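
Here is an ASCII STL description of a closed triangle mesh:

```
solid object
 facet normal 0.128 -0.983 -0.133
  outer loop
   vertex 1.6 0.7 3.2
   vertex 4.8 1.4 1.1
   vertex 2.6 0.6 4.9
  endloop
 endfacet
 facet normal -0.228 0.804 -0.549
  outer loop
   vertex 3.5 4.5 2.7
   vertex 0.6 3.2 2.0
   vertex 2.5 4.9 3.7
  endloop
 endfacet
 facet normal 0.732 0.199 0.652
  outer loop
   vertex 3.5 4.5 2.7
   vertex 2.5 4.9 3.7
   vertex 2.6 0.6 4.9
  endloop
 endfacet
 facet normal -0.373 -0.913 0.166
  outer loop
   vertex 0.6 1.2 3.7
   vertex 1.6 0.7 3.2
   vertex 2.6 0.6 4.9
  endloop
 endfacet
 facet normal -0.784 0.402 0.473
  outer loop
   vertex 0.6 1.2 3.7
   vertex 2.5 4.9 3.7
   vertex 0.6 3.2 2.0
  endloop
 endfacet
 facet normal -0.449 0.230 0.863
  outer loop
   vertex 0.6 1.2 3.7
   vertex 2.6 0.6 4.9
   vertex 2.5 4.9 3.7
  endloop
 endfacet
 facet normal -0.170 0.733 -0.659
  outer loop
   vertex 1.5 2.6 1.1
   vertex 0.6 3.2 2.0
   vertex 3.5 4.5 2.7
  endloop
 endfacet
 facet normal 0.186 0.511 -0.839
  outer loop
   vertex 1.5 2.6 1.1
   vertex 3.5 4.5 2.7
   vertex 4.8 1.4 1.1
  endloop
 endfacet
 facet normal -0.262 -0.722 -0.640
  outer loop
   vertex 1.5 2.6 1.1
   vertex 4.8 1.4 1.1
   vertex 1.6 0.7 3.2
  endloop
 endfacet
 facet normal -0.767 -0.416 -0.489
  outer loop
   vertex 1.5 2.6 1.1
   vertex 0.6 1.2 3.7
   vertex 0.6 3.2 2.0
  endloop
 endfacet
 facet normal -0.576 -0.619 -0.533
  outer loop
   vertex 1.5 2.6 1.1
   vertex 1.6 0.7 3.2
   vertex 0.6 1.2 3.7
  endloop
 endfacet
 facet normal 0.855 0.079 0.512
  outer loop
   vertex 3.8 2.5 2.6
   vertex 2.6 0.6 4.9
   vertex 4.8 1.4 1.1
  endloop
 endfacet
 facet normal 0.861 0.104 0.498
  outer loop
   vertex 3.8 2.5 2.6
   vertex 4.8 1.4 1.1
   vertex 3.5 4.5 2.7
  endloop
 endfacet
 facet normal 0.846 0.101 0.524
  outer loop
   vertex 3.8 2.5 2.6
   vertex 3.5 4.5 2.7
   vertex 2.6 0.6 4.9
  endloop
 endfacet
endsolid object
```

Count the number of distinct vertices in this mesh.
9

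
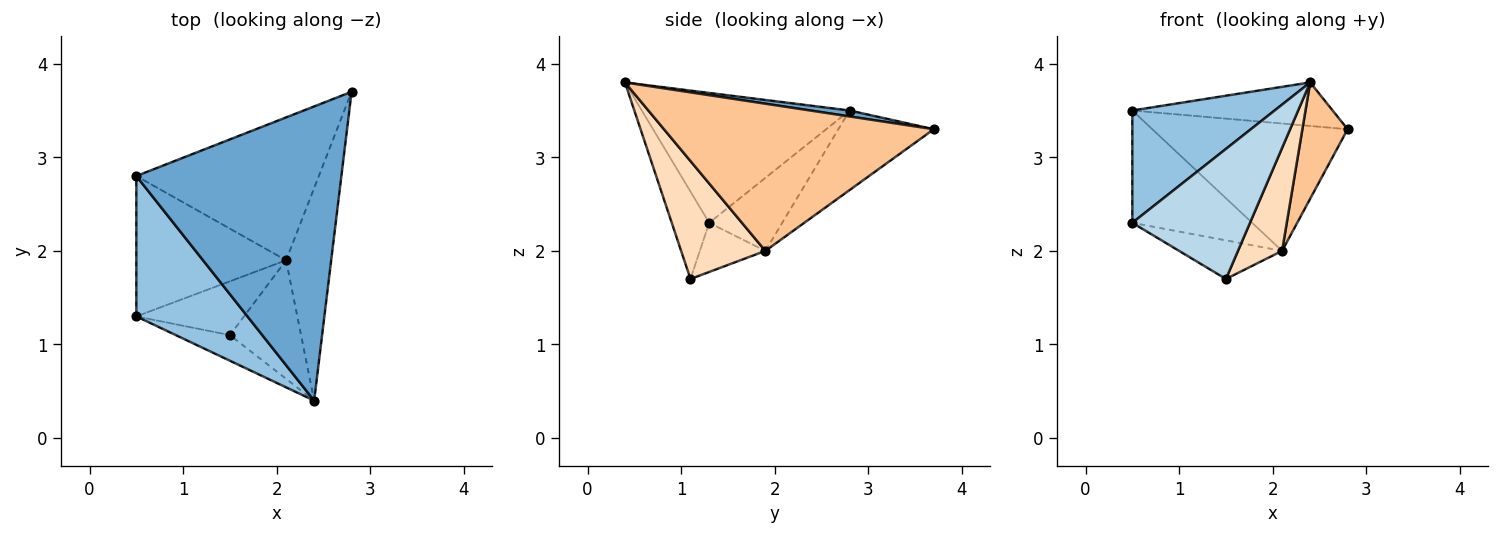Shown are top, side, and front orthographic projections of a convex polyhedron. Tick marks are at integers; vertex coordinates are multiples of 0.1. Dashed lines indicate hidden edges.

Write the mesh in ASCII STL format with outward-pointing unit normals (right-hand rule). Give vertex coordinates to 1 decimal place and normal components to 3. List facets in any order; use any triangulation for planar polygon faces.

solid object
 facet normal 0.029 0.146 0.989
  outer loop
   vertex 2.4 0.4 3.8
   vertex 2.8 3.7 3.3
   vertex 0.5 2.8 3.5
  endloop
 endfacet
 facet normal -0.674 -0.461 0.577
  outer loop
   vertex 0.5 1.3 2.3
   vertex 2.4 0.4 3.8
   vertex 0.5 2.8 3.5
  endloop
 endfacet
 facet normal -0.298 -0.937 -0.184
  outer loop
   vertex 0.5 1.3 2.3
   vertex 1.5 1.1 1.7
   vertex 2.4 0.4 3.8
  endloop
 endfacet
 facet normal -0.309 0.633 -0.710
  outer loop
   vertex 2.1 1.9 2.0
   vertex 0.5 2.8 3.5
   vertex 2.8 3.7 3.3
  endloop
 endfacet
 facet normal -0.356 0.584 -0.730
  outer loop
   vertex 2.1 1.9 2.0
   vertex 0.5 1.3 2.3
   vertex 0.5 2.8 3.5
  endloop
 endfacet
 facet normal -0.348 0.547 -0.762
  outer loop
   vertex 2.1 1.9 2.0
   vertex 1.5 1.1 1.7
   vertex 0.5 1.3 2.3
  endloop
 endfacet
 facet normal 0.944 -0.158 -0.289
  outer loop
   vertex 2.1 1.9 2.0
   vertex 2.8 3.7 3.3
   vertex 2.4 0.4 3.8
  endloop
 endfacet
 facet normal 0.781 -0.409 -0.471
  outer loop
   vertex 2.1 1.9 2.0
   vertex 2.4 0.4 3.8
   vertex 1.5 1.1 1.7
  endloop
 endfacet
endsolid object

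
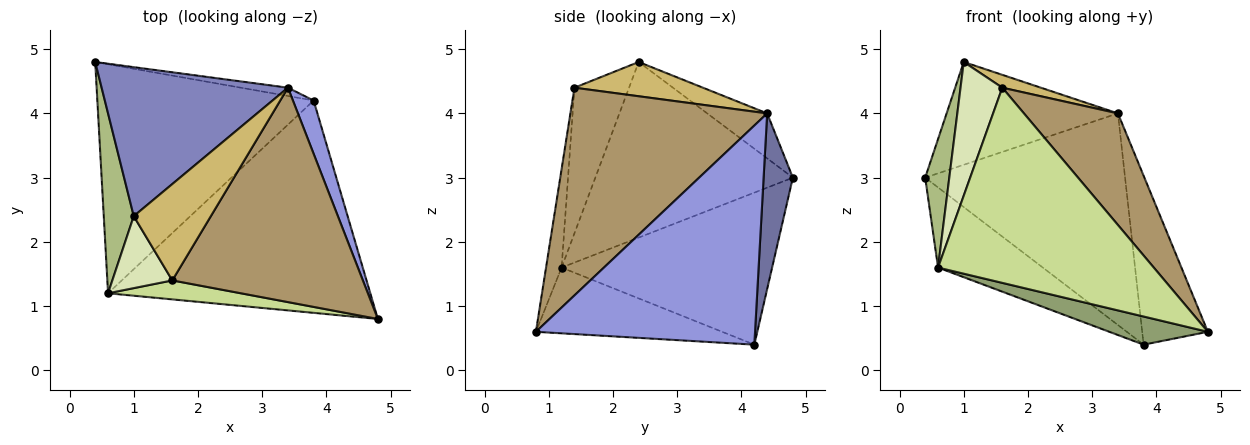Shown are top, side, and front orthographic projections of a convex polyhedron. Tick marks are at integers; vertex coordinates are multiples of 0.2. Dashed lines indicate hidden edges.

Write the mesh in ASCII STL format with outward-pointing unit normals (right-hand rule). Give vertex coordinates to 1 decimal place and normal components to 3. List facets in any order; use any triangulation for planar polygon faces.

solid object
 facet normal 0.145 0.989 -0.039
  outer loop
   vertex 3.4 4.4 4.0
   vertex 3.8 4.2 0.4
   vertex 0.4 4.8 3.0
  endloop
 endfacet
 facet normal -0.195 0.557 0.807
  outer loop
   vertex 3.4 4.4 4.0
   vertex 0.4 4.8 3.0
   vertex 1.0 2.4 4.8
  endloop
 endfacet
 facet normal 0.954 0.286 0.090
  outer loop
   vertex 3.4 4.4 4.0
   vertex 4.8 0.8 0.6
   vertex 3.8 4.2 0.4
  endloop
 endfacet
 facet normal -0.553 0.275 -0.787
  outer loop
   vertex 0.6 1.2 1.6
   vertex 0.4 4.8 3.0
   vertex 3.8 4.2 0.4
  endloop
 endfacet
 facet normal -0.241 -0.128 -0.962
  outer loop
   vertex 0.6 1.2 1.6
   vertex 3.8 4.2 0.4
   vertex 4.8 0.8 0.6
  endloop
 endfacet
 facet normal -0.979 -0.119 0.167
  outer loop
   vertex 0.6 1.2 1.6
   vertex 1.0 2.4 4.8
   vertex 0.4 4.8 3.0
  endloop
 endfacet
 facet normal -0.072 -0.993 0.096
  outer loop
   vertex 1.6 1.4 4.4
   vertex 0.6 1.2 1.6
   vertex 4.8 0.8 0.6
  endloop
 endfacet
 facet normal -0.755 -0.577 0.311
  outer loop
   vertex 1.6 1.4 4.4
   vertex 1.0 2.4 4.8
   vertex 0.6 1.2 1.6
  endloop
 endfacet
 facet normal 0.695 -0.332 0.638
  outer loop
   vertex 1.6 1.4 4.4
   vertex 4.8 0.8 0.6
   vertex 3.4 4.4 4.0
  endloop
 endfacet
 facet normal 0.403 -0.121 0.907
  outer loop
   vertex 1.6 1.4 4.4
   vertex 3.4 4.4 4.0
   vertex 1.0 2.4 4.8
  endloop
 endfacet
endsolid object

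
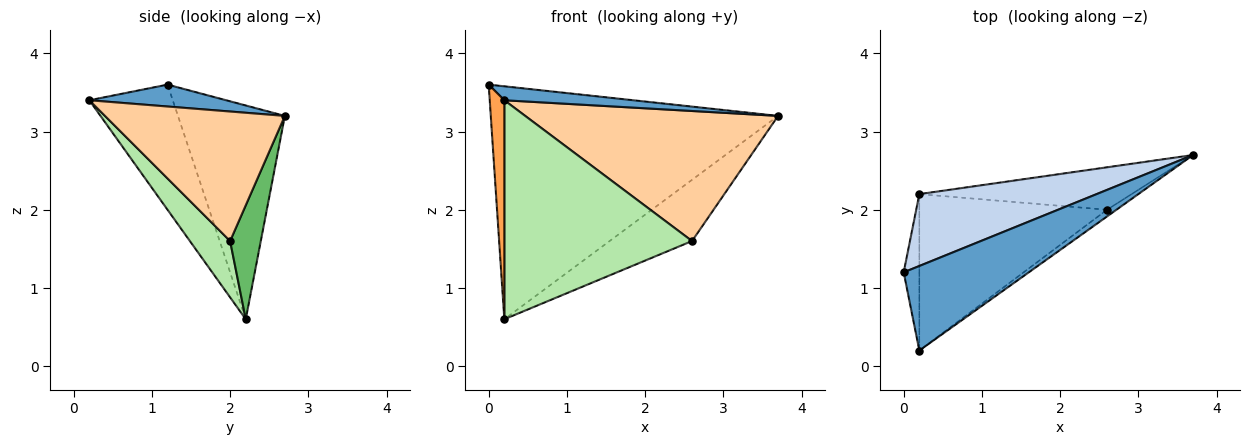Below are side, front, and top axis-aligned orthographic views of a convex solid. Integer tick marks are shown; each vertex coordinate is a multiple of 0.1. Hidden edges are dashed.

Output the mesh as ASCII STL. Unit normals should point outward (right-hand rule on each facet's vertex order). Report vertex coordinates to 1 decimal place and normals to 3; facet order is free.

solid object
 facet normal 0.170 -0.160 0.972
  outer loop
   vertex 0.2 0.2 3.4
   vertex 3.7 2.7 3.2
   vertex 0.0 1.2 3.6
  endloop
 endfacet
 facet normal -0.335 0.900 0.278
  outer loop
   vertex 0.2 2.2 0.6
   vertex 0.0 1.2 3.6
   vertex 3.7 2.7 3.2
  endloop
 endfacet
 facet normal -0.978 -0.171 -0.122
  outer loop
   vertex 0.2 2.2 0.6
   vertex 0.2 0.2 3.4
   vertex 0.0 1.2 3.6
  endloop
 endfacet
 facet normal 0.579 -0.814 -0.042
  outer loop
   vertex 2.6 2.0 1.6
   vertex 3.7 2.7 3.2
   vertex 0.2 0.2 3.4
  endloop
 endfacet
 facet normal 0.293 0.786 -0.545
  outer loop
   vertex 2.6 2.0 1.6
   vertex 0.2 2.2 0.6
   vertex 3.7 2.7 3.2
  endloop
 endfacet
 facet normal 0.172 -0.802 -0.573
  outer loop
   vertex 2.6 2.0 1.6
   vertex 0.2 0.2 3.4
   vertex 0.2 2.2 0.6
  endloop
 endfacet
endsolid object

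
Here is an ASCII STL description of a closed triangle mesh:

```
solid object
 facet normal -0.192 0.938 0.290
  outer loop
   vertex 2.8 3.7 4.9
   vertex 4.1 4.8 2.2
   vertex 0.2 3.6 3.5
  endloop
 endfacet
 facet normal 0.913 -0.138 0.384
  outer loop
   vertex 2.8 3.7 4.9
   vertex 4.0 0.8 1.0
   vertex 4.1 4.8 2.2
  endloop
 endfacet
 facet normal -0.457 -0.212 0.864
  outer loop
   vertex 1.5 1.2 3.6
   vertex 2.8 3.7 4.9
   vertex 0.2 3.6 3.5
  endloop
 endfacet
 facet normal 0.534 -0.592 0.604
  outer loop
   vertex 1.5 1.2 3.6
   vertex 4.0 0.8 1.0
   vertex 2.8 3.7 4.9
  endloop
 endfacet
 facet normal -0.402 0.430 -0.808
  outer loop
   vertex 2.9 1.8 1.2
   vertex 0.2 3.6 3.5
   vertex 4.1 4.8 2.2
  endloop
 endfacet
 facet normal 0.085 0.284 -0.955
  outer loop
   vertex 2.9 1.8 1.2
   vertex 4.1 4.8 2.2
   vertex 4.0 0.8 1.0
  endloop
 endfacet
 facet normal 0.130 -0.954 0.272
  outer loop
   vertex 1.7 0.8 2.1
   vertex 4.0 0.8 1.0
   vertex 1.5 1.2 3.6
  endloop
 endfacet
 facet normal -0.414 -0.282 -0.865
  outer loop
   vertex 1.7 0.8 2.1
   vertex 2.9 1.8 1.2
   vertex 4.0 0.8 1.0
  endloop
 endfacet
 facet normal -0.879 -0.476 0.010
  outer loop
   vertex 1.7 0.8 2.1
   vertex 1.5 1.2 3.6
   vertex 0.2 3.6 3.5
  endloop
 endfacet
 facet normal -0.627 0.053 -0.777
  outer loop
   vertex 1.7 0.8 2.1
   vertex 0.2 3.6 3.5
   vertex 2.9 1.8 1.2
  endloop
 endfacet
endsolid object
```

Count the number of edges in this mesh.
15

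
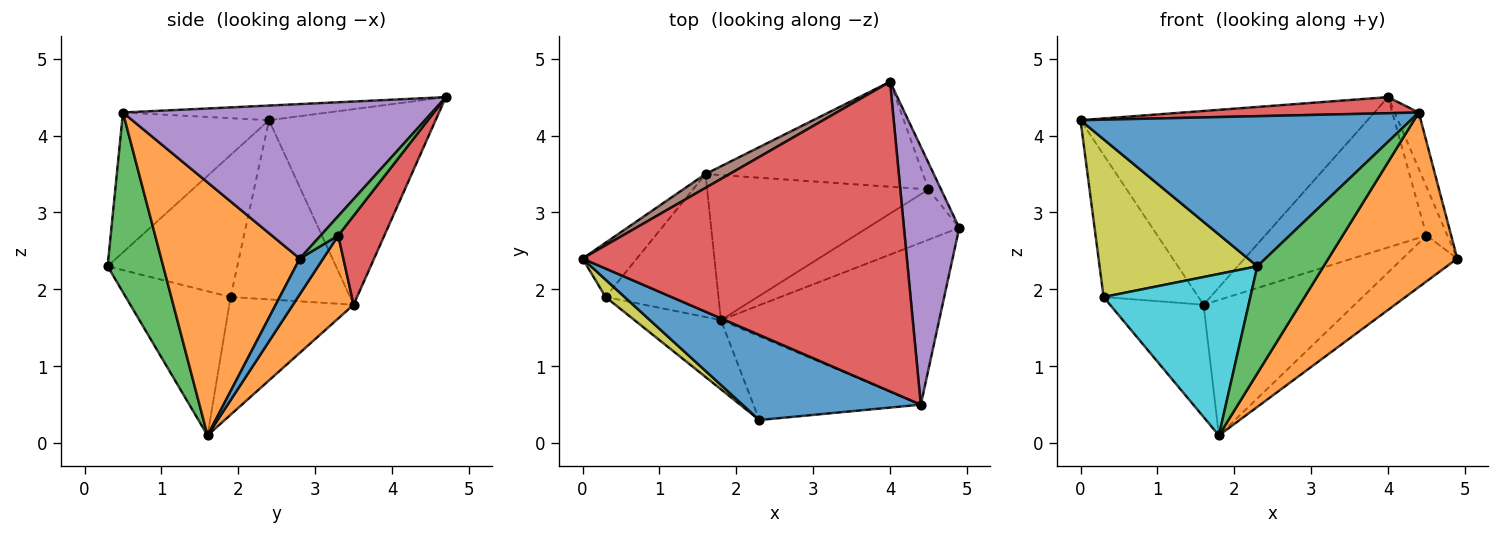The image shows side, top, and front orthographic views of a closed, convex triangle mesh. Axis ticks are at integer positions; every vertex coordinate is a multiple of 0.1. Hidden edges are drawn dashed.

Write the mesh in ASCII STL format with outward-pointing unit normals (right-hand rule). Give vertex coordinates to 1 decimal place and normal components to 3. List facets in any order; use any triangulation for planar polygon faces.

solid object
 facet normal -0.361 -0.811 0.460
  outer loop
   vertex 4.4 0.5 4.3
   vertex 0.0 2.4 4.2
   vertex 2.3 0.3 2.3
  endloop
 endfacet
 facet normal 0.619 -0.576 -0.534
  outer loop
   vertex 4.4 0.5 4.3
   vertex 1.8 1.6 0.1
   vertex 4.9 2.8 2.4
  endloop
 endfacet
 facet normal 0.552 -0.657 -0.514
  outer loop
   vertex 4.4 0.5 4.3
   vertex 2.3 0.3 2.3
   vertex 1.8 1.6 0.1
  endloop
 endfacet
 facet normal -0.045 -0.052 0.998
  outer loop
   vertex 4.0 4.7 4.5
   vertex 0.0 2.4 4.2
   vertex 4.4 0.5 4.3
  endloop
 endfacet
 facet normal 0.939 0.073 0.336
  outer loop
   vertex 4.0 4.7 4.5
   vertex 4.4 0.5 4.3
   vertex 4.9 2.8 2.4
  endloop
 endfacet
 facet normal -0.501 0.863 0.062
  outer loop
   vertex 4.0 4.7 4.5
   vertex 1.6 3.5 1.8
   vertex 0.0 2.4 4.2
  endloop
 endfacet
 facet normal -0.762 0.605 -0.231
  outer loop
   vertex 0.3 1.9 1.9
   vertex 0.0 2.4 4.2
   vertex 1.6 3.5 1.8
  endloop
 endfacet
 facet normal -0.634 0.477 -0.608
  outer loop
   vertex 0.3 1.9 1.9
   vertex 1.6 3.5 1.8
   vertex 1.8 1.6 0.1
  endloop
 endfacet
 facet normal -0.633 -0.770 0.085
  outer loop
   vertex 0.3 1.9 1.9
   vertex 2.3 0.3 2.3
   vertex 0.0 2.4 4.2
  endloop
 endfacet
 facet normal -0.549 -0.768 -0.329
  outer loop
   vertex 0.3 1.9 1.9
   vertex 1.8 1.6 0.1
   vertex 2.3 0.3 2.3
  endloop
 endfacet
 facet normal 0.276 0.647 -0.710
  outer loop
   vertex 4.5 3.3 2.7
   vertex 4.9 2.8 2.4
   vertex 1.8 1.6 0.1
  endloop
 endfacet
 facet normal 0.264 0.658 -0.705
  outer loop
   vertex 4.5 3.3 2.7
   vertex 1.8 1.6 0.1
   vertex 1.6 3.5 1.8
  endloop
 endfacet
 facet normal 0.595 0.706 -0.384
  outer loop
   vertex 4.5 3.3 2.7
   vertex 4.0 4.7 4.5
   vertex 4.9 2.8 2.4
  endloop
 endfacet
 facet normal 0.228 0.798 -0.557
  outer loop
   vertex 4.5 3.3 2.7
   vertex 1.6 3.5 1.8
   vertex 4.0 4.7 4.5
  endloop
 endfacet
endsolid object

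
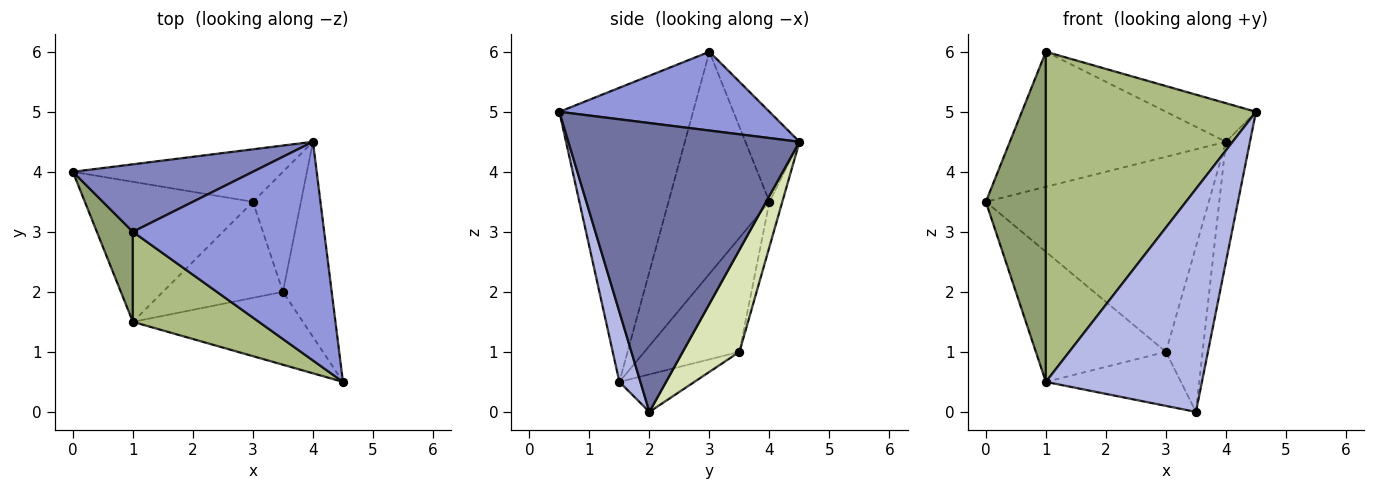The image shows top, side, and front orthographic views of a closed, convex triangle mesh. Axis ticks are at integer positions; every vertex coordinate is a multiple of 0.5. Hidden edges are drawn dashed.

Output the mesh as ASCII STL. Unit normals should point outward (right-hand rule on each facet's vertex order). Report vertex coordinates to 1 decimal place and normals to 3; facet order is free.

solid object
 facet normal 0.981 0.102 -0.166
  outer loop
   vertex 3.5 2.0 0.0
   vertex 4.0 4.5 4.5
   vertex 4.5 0.5 5.0
  endloop
 endfacet
 facet normal -0.218 0.873 0.436
  outer loop
   vertex 1.0 3.0 6.0
   vertex 4.0 4.5 4.5
   vertex 0.0 4.0 3.5
  endloop
 endfacet
 facet normal 0.376 0.161 0.913
  outer loop
   vertex 1.0 3.0 6.0
   vertex 4.5 0.5 5.0
   vertex 4.0 4.5 4.5
  endloop
 endfacet
 facet normal 0.127 -0.943 -0.308
  outer loop
   vertex 1.0 1.5 0.5
   vertex 3.5 2.0 0.0
   vertex 4.5 0.5 5.0
  endloop
 endfacet
 facet normal -0.851 -0.506 0.138
  outer loop
   vertex 1.0 1.5 0.5
   vertex 1.0 3.0 6.0
   vertex 0.0 4.0 3.5
  endloop
 endfacet
 facet normal -0.523 -0.822 0.224
  outer loop
   vertex 1.0 1.5 0.5
   vertex 4.5 0.5 5.0
   vertex 1.0 3.0 6.0
  endloop
 endfacet
 facet normal -0.056 0.964 -0.260
  outer loop
   vertex 3.0 3.5 1.0
   vertex 0.0 4.0 3.5
   vertex 4.0 4.5 4.5
  endloop
 endfacet
 facet normal 0.781 0.505 -0.367
  outer loop
   vertex 3.0 3.5 1.0
   vertex 4.0 4.5 4.5
   vertex 3.5 2.0 0.0
  endloop
 endfacet
 facet normal -0.445 0.609 -0.656
  outer loop
   vertex 3.0 3.5 1.0
   vertex 1.0 1.5 0.5
   vertex 0.0 4.0 3.5
  endloop
 endfacet
 facet normal -0.263 0.473 -0.841
  outer loop
   vertex 3.0 3.5 1.0
   vertex 3.5 2.0 0.0
   vertex 1.0 1.5 0.5
  endloop
 endfacet
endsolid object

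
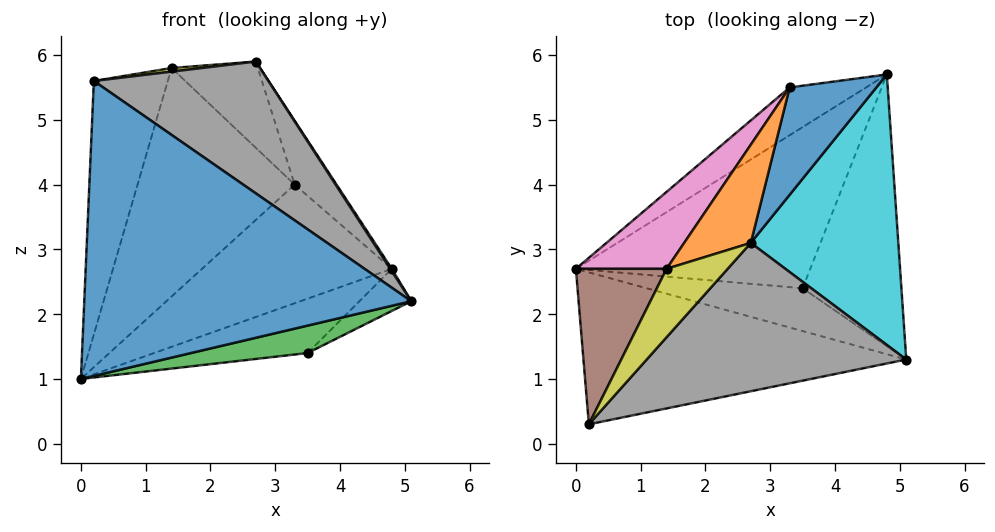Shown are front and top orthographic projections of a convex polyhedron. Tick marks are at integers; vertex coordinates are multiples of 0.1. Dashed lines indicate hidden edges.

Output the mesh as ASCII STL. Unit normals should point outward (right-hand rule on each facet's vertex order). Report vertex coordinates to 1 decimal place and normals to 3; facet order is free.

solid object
 facet normal -0.135 -0.881 -0.454
  outer loop
   vertex 0.2 0.3 5.6
   vertex 0.0 2.7 1.0
   vertex 5.1 1.3 2.2
  endloop
 endfacet
 facet normal -0.408 0.847 -0.341
  outer loop
   vertex 3.3 5.5 4.0
   vertex 4.8 5.7 2.7
   vertex 0.0 2.7 1.0
  endloop
 endfacet
 facet normal 0.050 -0.539 -0.841
  outer loop
   vertex 3.5 2.4 1.4
   vertex 5.1 1.3 2.2
   vertex 0.0 2.7 1.0
  endloop
 endfacet
 facet normal 0.134 0.317 -0.939
  outer loop
   vertex 3.5 2.4 1.4
   vertex 0.0 2.7 1.0
   vertex 4.8 5.7 2.7
  endloop
 endfacet
 facet normal 0.514 0.131 -0.848
  outer loop
   vertex 3.5 2.4 1.4
   vertex 4.8 5.7 2.7
   vertex 5.1 1.3 2.2
  endloop
 endfacet
 facet normal -0.873 0.415 0.255
  outer loop
   vertex 1.4 2.7 5.8
   vertex 0.0 2.7 1.0
   vertex 0.2 0.3 5.6
  endloop
 endfacet
 facet normal -0.738 0.639 0.215
  outer loop
   vertex 1.4 2.7 5.8
   vertex 3.3 5.5 4.0
   vertex 0.0 2.7 1.0
  endloop
 endfacet
 facet normal 0.547 -0.556 0.626
  outer loop
   vertex 2.7 3.1 5.9
   vertex 0.2 0.3 5.6
   vertex 5.1 1.3 2.2
  endloop
 endfacet
 facet normal -0.060 -0.053 0.997
  outer loop
   vertex 2.7 3.1 5.9
   vertex 1.4 2.7 5.8
   vertex 0.2 0.3 5.6
  endloop
 endfacet
 facet normal 0.838 -0.005 0.546
  outer loop
   vertex 2.7 3.1 5.9
   vertex 5.1 1.3 2.2
   vertex 4.8 5.7 2.7
  endloop
 endfacet
 facet normal 0.560 0.423 0.712
  outer loop
   vertex 2.7 3.1 5.9
   vertex 4.8 5.7 2.7
   vertex 3.3 5.5 4.0
  endloop
 endfacet
 facet normal -0.252 0.639 0.727
  outer loop
   vertex 2.7 3.1 5.9
   vertex 3.3 5.5 4.0
   vertex 1.4 2.7 5.8
  endloop
 endfacet
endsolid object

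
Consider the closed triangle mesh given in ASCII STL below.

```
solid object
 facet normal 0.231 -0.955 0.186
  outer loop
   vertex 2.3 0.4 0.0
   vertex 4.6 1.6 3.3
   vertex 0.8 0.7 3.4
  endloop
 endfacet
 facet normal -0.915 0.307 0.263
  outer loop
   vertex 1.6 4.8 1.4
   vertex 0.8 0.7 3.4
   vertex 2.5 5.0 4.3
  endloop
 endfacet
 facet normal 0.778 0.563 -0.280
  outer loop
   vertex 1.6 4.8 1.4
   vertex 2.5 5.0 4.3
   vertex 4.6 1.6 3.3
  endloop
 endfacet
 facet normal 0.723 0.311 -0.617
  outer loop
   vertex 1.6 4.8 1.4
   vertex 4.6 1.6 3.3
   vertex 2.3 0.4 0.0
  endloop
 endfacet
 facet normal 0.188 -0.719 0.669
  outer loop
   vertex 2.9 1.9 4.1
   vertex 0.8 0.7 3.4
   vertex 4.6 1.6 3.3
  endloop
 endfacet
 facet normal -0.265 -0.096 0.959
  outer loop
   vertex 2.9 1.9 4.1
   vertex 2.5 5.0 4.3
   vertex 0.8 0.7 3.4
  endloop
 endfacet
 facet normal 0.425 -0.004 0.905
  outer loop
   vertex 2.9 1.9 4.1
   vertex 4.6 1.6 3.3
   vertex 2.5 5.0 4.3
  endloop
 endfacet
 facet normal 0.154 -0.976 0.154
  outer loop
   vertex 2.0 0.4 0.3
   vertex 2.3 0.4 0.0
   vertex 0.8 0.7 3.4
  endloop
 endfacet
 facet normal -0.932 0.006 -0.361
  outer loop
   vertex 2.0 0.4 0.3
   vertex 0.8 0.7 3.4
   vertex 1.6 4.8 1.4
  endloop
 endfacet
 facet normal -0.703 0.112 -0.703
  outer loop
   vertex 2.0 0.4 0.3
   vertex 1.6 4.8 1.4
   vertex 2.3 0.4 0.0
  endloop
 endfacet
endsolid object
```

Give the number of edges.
15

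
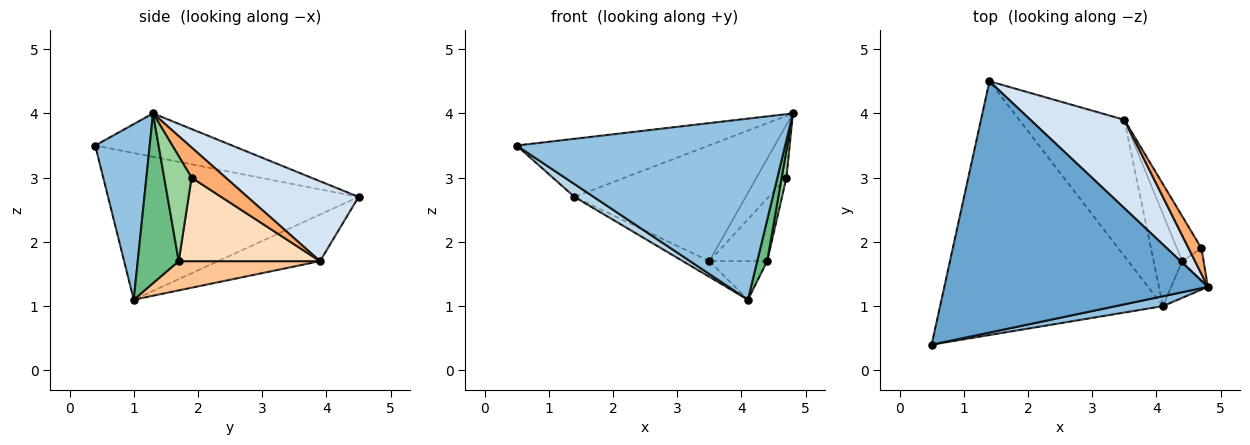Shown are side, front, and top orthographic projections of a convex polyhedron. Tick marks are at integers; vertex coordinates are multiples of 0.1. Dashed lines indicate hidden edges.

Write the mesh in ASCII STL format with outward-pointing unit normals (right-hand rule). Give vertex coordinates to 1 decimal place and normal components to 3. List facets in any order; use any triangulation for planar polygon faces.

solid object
 facet normal -0.158 0.222 0.962
  outer loop
   vertex 1.4 4.5 2.7
   vertex 0.5 0.4 3.5
   vertex 4.8 1.3 4.0
  endloop
 endfacet
 facet normal 0.199 -0.979 0.053
  outer loop
   vertex 4.1 1.0 1.1
   vertex 4.8 1.3 4.0
   vertex 0.5 0.4 3.5
  endloop
 endfacet
 facet normal -0.549 -0.042 -0.835
  outer loop
   vertex 4.1 1.0 1.1
   vertex 0.5 0.4 3.5
   vertex 1.4 4.5 2.7
  endloop
 endfacet
 facet normal 0.459 0.706 0.539
  outer loop
   vertex 3.5 3.9 1.7
   vertex 1.4 4.5 2.7
   vertex 4.8 1.3 4.0
  endloop
 endfacet
 facet normal -0.403 0.105 -0.909
  outer loop
   vertex 3.5 3.9 1.7
   vertex 4.1 1.0 1.1
   vertex 1.4 4.5 2.7
  endloop
 endfacet
 facet normal 0.716 0.628 0.305
  outer loop
   vertex 4.7 1.9 3.0
   vertex 3.5 3.9 1.7
   vertex 4.8 1.3 4.0
  endloop
 endfacet
 facet normal 0.686 0.281 -0.671
  outer loop
   vertex 4.4 1.7 1.7
   vertex 4.1 1.0 1.1
   vertex 3.5 3.9 1.7
  endloop
 endfacet
 facet normal 0.893 0.365 -0.262
  outer loop
   vertex 4.4 1.7 1.7
   vertex 3.5 3.9 1.7
   vertex 4.7 1.9 3.0
  endloop
 endfacet
 facet normal 0.951 -0.231 -0.206
  outer loop
   vertex 4.4 1.7 1.7
   vertex 4.8 1.3 4.0
   vertex 4.1 1.0 1.1
  endloop
 endfacet
 facet normal 0.966 -0.168 -0.197
  outer loop
   vertex 4.4 1.7 1.7
   vertex 4.7 1.9 3.0
   vertex 4.8 1.3 4.0
  endloop
 endfacet
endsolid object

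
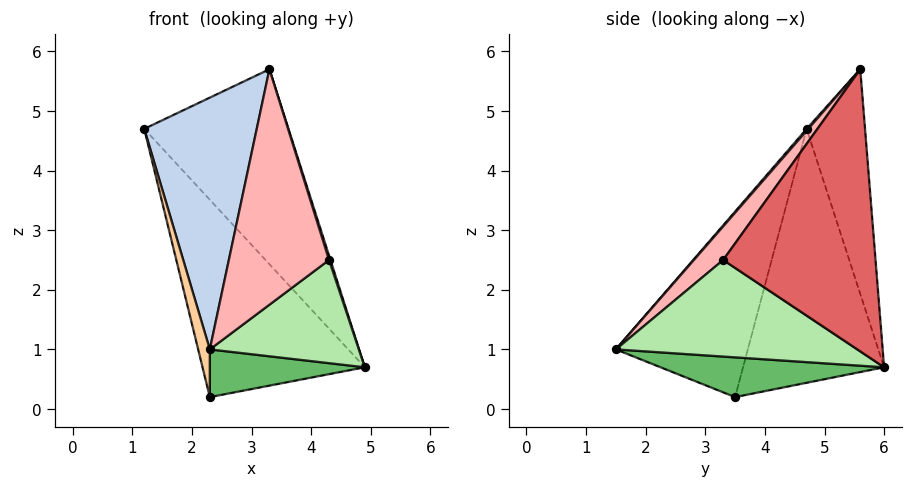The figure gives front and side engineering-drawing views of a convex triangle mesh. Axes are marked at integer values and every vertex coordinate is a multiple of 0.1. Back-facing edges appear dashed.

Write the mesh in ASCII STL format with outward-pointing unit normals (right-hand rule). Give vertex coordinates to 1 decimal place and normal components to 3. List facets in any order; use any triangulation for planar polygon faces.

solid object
 facet normal -0.375 0.926 -0.046
  outer loop
   vertex 3.3 5.6 5.7
   vertex 4.9 6.0 0.7
   vertex 1.2 4.7 4.7
  endloop
 endfacet
 facet normal 0.011 -0.755 0.656
  outer loop
   vertex 3.3 5.6 5.7
   vertex 1.2 4.7 4.7
   vertex 2.3 1.5 1.0
  endloop
 endfacet
 facet normal -0.617 0.710 -0.340
  outer loop
   vertex 2.3 3.5 0.2
   vertex 1.2 4.7 4.7
   vertex 4.9 6.0 0.7
  endloop
 endfacet
 facet normal -0.973 -0.086 -0.215
  outer loop
   vertex 2.3 3.5 0.2
   vertex 2.3 1.5 1.0
   vertex 1.2 4.7 4.7
  endloop
 endfacet
 facet normal 0.472 -0.327 -0.818
  outer loop
   vertex 2.3 3.5 0.2
   vertex 4.9 6.0 0.7
   vertex 2.3 1.5 1.0
  endloop
 endfacet
 facet normal 0.760 -0.469 -0.450
  outer loop
   vertex 4.3 3.3 2.5
   vertex 2.3 1.5 1.0
   vertex 4.9 6.0 0.7
  endloop
 endfacet
 facet normal 0.953 -0.009 0.304
  outer loop
   vertex 4.3 3.3 2.5
   vertex 4.9 6.0 0.7
   vertex 3.3 5.6 5.7
  endloop
 endfacet
 facet normal 0.222 -0.758 0.614
  outer loop
   vertex 4.3 3.3 2.5
   vertex 3.3 5.6 5.7
   vertex 2.3 1.5 1.0
  endloop
 endfacet
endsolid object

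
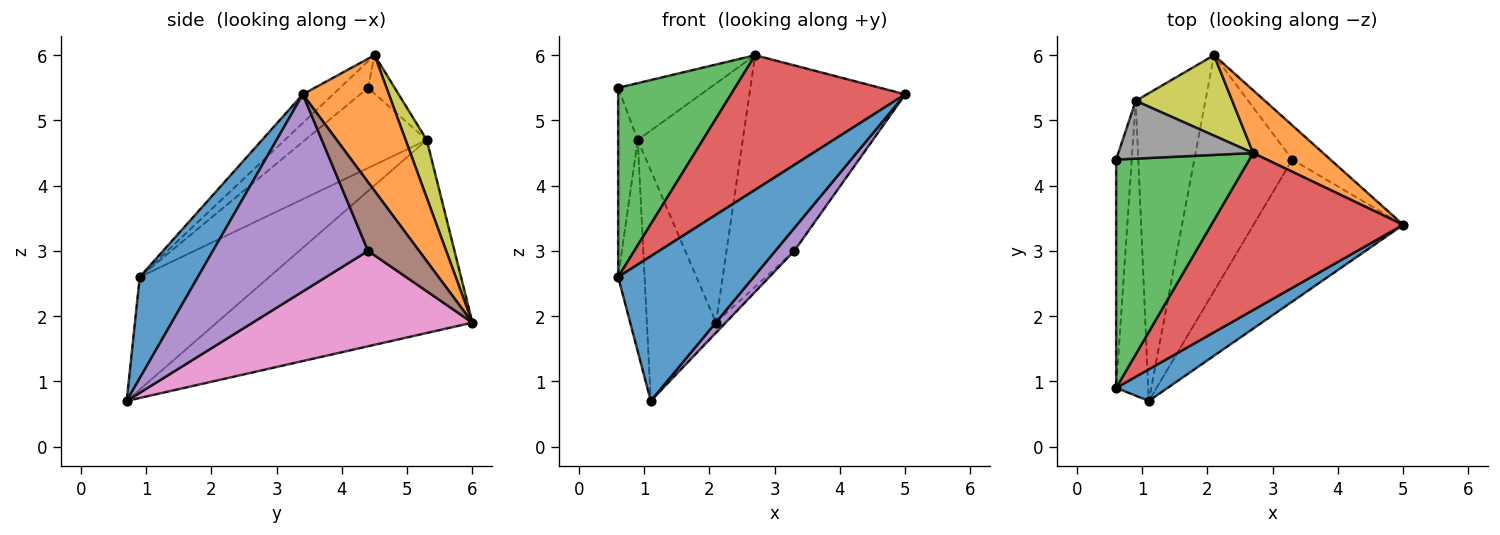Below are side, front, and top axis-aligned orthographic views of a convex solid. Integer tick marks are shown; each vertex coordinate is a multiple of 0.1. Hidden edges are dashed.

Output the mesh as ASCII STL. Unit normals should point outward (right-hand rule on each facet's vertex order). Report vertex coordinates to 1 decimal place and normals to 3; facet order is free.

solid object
 facet normal 0.387 -0.901 0.197
  outer loop
   vertex 0.6 0.9 2.6
   vertex 1.1 0.7 0.7
   vertex 5.0 3.4 5.4
  endloop
 endfacet
 facet normal 0.469 0.849 0.242
  outer loop
   vertex 2.7 4.5 6.0
   vertex 5.0 3.4 5.4
   vertex 2.1 6.0 1.9
  endloop
 endfacet
 facet normal -0.151 -0.631 0.761
  outer loop
   vertex 2.7 4.5 6.0
   vertex 0.6 4.4 5.5
   vertex 0.6 0.9 2.6
  endloop
 endfacet
 facet normal -0.113 -0.647 0.754
  outer loop
   vertex 2.7 4.5 6.0
   vertex 0.6 0.9 2.6
   vertex 5.0 3.4 5.4
  endloop
 endfacet
 facet normal 0.793 -0.097 -0.602
  outer loop
   vertex 3.3 4.4 3.0
   vertex 5.0 3.4 5.4
   vertex 1.1 0.7 0.7
  endloop
 endfacet
 facet normal 0.832 0.307 -0.462
  outer loop
   vertex 3.3 4.4 3.0
   vertex 2.1 6.0 1.9
   vertex 5.0 3.4 5.4
  endloop
 endfacet
 facet normal 0.697 0.031 -0.716
  outer loop
   vertex 3.3 4.4 3.0
   vertex 1.1 0.7 0.7
   vertex 2.1 6.0 1.9
  endloop
 endfacet
 facet normal -0.199 0.687 0.699
  outer loop
   vertex 0.9 5.3 4.7
   vertex 0.6 4.4 5.5
   vertex 2.7 4.5 6.0
  endloop
 endfacet
 facet normal 0.188 0.931 0.313
  outer loop
   vertex 0.9 5.3 4.7
   vertex 2.7 4.5 6.0
   vertex 2.1 6.0 1.9
  endloop
 endfacet
 facet normal -0.912 0.246 -0.329
  outer loop
   vertex 0.9 5.3 4.7
   vertex 2.1 6.0 1.9
   vertex 1.1 0.7 0.7
  endloop
 endfacet
 facet normal -0.970 0.156 -0.188
  outer loop
   vertex 0.9 5.3 4.7
   vertex 0.6 0.9 2.6
   vertex 0.6 4.4 5.5
  endloop
 endfacet
 facet normal -0.944 0.193 -0.269
  outer loop
   vertex 0.9 5.3 4.7
   vertex 1.1 0.7 0.7
   vertex 0.6 0.9 2.6
  endloop
 endfacet
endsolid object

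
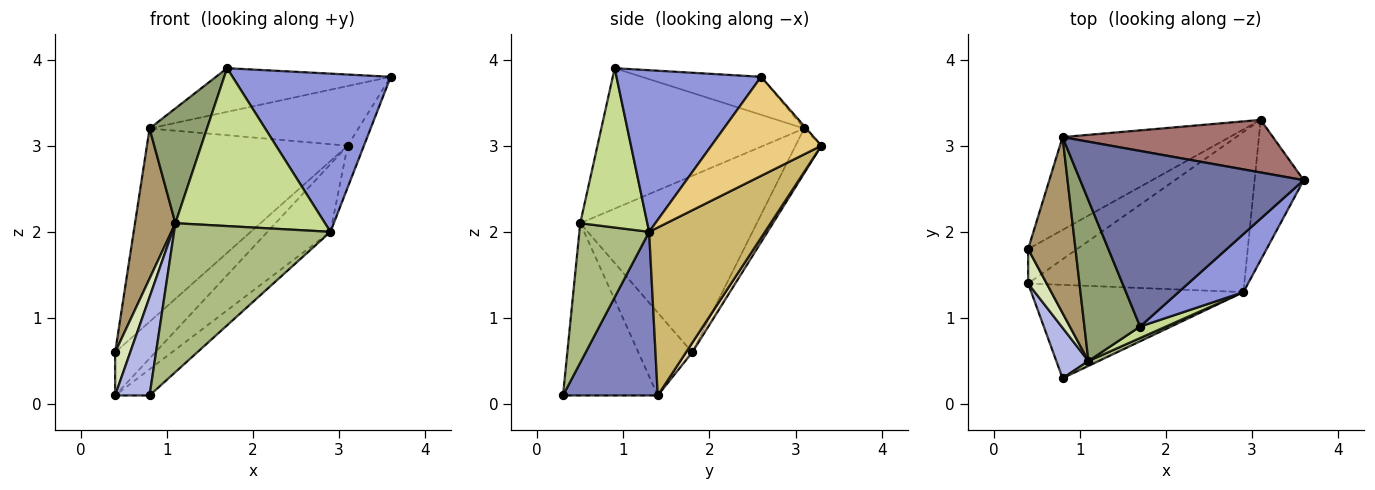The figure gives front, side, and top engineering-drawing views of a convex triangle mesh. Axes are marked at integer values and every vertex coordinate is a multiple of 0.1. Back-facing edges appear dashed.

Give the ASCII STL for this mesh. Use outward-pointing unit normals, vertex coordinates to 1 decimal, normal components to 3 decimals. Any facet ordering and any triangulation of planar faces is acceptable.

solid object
 facet normal -0.163 0.238 0.958
  outer loop
   vertex 0.8 3.1 3.2
   vertex 1.7 0.9 3.9
   vertex 3.6 2.6 3.8
  endloop
 endfacet
 facet normal 0.596 0.217 -0.773
  outer loop
   vertex 2.9 1.3 2.0
   vertex 0.8 0.3 0.1
   vertex 0.4 1.4 0.1
  endloop
 endfacet
 facet normal 0.651 -0.712 0.261
  outer loop
   vertex 2.9 1.3 2.0
   vertex 3.6 2.6 3.8
   vertex 1.7 0.9 3.9
  endloop
 endfacet
 facet normal -0.926 -0.337 0.173
  outer loop
   vertex 1.1 0.5 2.1
   vertex 0.4 1.4 0.1
   vertex 0.8 0.3 0.1
  endloop
 endfacet
 facet normal -0.899 -0.254 0.356
  outer loop
   vertex 1.1 0.5 2.1
   vertex 1.7 0.9 3.9
   vertex 0.8 3.1 3.2
  endloop
 endfacet
 facet normal 0.407 -0.913 0.030
  outer loop
   vertex 1.1 0.5 2.1
   vertex 0.8 0.3 0.1
   vertex 2.9 1.3 2.0
  endloop
 endfacet
 facet normal 0.408 -0.910 0.066
  outer loop
   vertex 1.1 0.5 2.1
   vertex 2.9 1.3 2.0
   vertex 1.7 0.9 3.9
  endloop
 endfacet
 facet normal -0.941 -0.264 0.211
  outer loop
   vertex 0.4 1.8 0.6
   vertex 0.4 1.4 0.1
   vertex 1.1 0.5 2.1
  endloop
 endfacet
 facet normal -0.943 -0.216 0.253
  outer loop
   vertex 0.4 1.8 0.6
   vertex 1.1 0.5 2.1
   vertex 0.8 3.1 3.2
  endloop
 endfacet
 facet normal 0.582 0.316 -0.749
  outer loop
   vertex 3.1 3.3 3.0
   vertex 2.9 1.3 2.0
   vertex 0.4 1.4 0.1
  endloop
 endfacet
 facet normal 0.888 0.131 -0.440
  outer loop
   vertex 3.1 3.3 3.0
   vertex 3.6 2.6 3.8
   vertex 2.9 1.3 2.0
  endloop
 endfacet
 facet normal 0.121 0.775 -0.620
  outer loop
   vertex 3.1 3.3 3.0
   vertex 0.4 1.4 0.1
   vertex 0.4 1.8 0.6
  endloop
 endfacet
 facet normal -0.008 0.750 0.661
  outer loop
   vertex 3.1 3.3 3.0
   vertex 0.8 3.1 3.2
   vertex 3.6 2.6 3.8
  endloop
 endfacet
 facet normal -0.115 0.895 -0.430
  outer loop
   vertex 3.1 3.3 3.0
   vertex 0.4 1.8 0.6
   vertex 0.8 3.1 3.2
  endloop
 endfacet
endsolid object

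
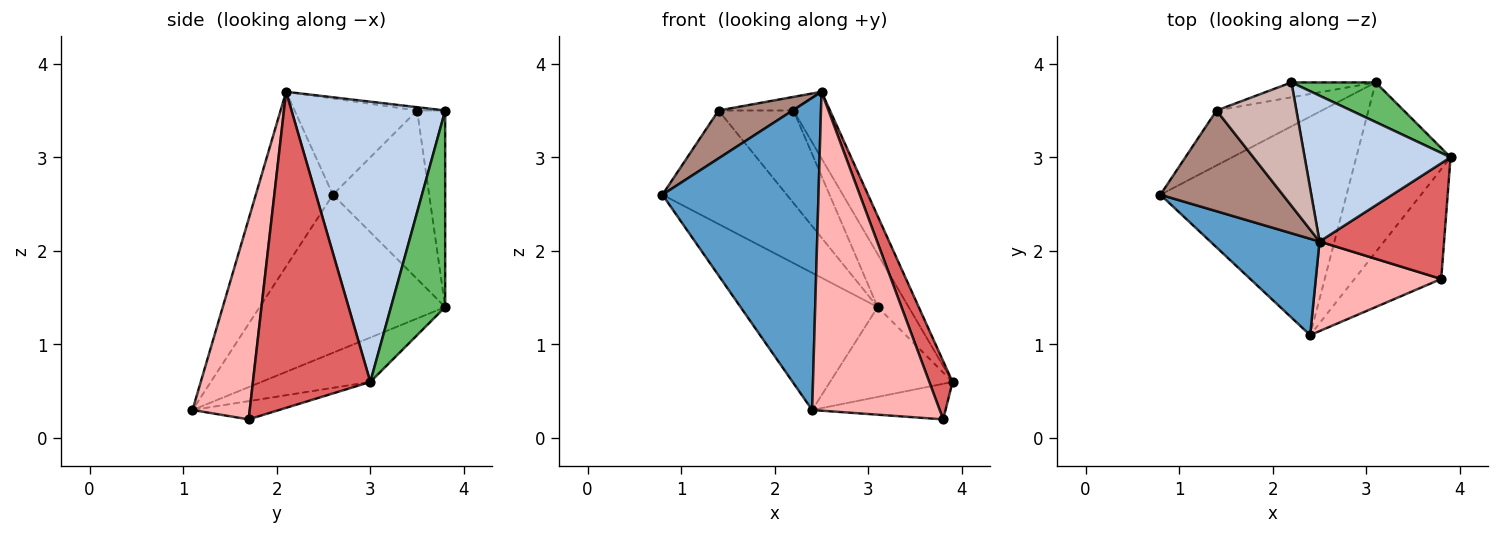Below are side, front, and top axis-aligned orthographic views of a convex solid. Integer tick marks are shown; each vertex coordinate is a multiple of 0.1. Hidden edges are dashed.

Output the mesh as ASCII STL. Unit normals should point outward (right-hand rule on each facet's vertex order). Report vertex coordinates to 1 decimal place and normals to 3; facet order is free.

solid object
 facet normal -0.427 -0.864 0.267
  outer loop
   vertex 2.5 2.1 3.7
   vertex 0.8 2.6 2.6
   vertex 2.4 1.1 0.3
  endloop
 endfacet
 facet normal 0.868 0.206 0.452
  outer loop
   vertex 2.2 3.8 3.5
   vertex 2.5 2.1 3.7
   vertex 3.9 3.0 0.6
  endloop
 endfacet
 facet normal -0.584 0.432 -0.688
  outer loop
   vertex 3.1 3.8 1.4
   vertex 2.4 1.1 0.3
   vertex 0.8 2.6 2.6
  endloop
 endfacet
 facet normal -0.384 0.432 -0.816
  outer loop
   vertex 3.1 3.8 1.4
   vertex 3.9 3.0 0.6
   vertex 2.4 1.1 0.3
  endloop
 endfacet
 facet normal 0.814 0.465 0.349
  outer loop
   vertex 3.1 3.8 1.4
   vertex 2.2 3.8 3.5
   vertex 3.9 3.0 0.6
  endloop
 endfacet
 facet normal -0.196 0.302 -0.933
  outer loop
   vertex 3.8 1.7 0.2
   vertex 2.4 1.1 0.3
   vertex 3.9 3.0 0.6
  endloop
 endfacet
 facet normal 0.915 -0.181 0.361
  outer loop
   vertex 3.8 1.7 0.2
   vertex 3.9 3.0 0.6
   vertex 2.5 2.1 3.7
  endloop
 endfacet
 facet normal 0.397 -0.884 0.248
  outer loop
   vertex 3.8 1.7 0.2
   vertex 2.5 2.1 3.7
   vertex 2.4 1.1 0.3
  endloop
 endfacet
 facet normal -0.572 0.739 -0.357
  outer loop
   vertex 1.4 3.5 3.5
   vertex 3.1 3.8 1.4
   vertex 0.8 2.6 2.6
  endloop
 endfacet
 facet normal -0.347 0.926 -0.149
  outer loop
   vertex 1.4 3.5 3.5
   vertex 2.2 3.8 3.5
   vertex 3.1 3.8 1.4
  endloop
 endfacet
 facet normal -0.579 -0.350 0.736
  outer loop
   vertex 1.4 3.5 3.5
   vertex 0.8 2.6 2.6
   vertex 2.5 2.1 3.7
  endloop
 endfacet
 facet normal -0.041 0.110 0.993
  outer loop
   vertex 1.4 3.5 3.5
   vertex 2.5 2.1 3.7
   vertex 2.2 3.8 3.5
  endloop
 endfacet
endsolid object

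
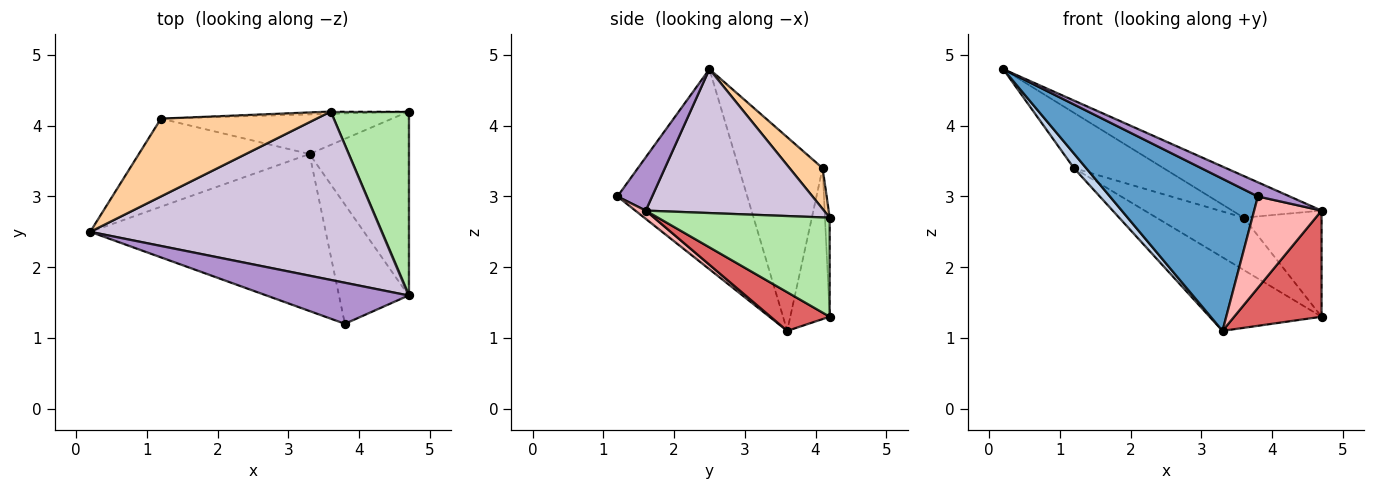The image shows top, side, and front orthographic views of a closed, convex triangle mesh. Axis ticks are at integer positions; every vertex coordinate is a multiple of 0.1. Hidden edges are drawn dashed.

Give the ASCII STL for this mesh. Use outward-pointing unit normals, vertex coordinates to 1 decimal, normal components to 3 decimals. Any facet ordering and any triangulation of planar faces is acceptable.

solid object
 facet normal -0.521 -0.594 -0.613
  outer loop
   vertex 3.3 3.6 1.1
   vertex 3.8 1.2 3.0
   vertex 0.2 2.5 4.8
  endloop
 endfacet
 facet normal -0.746 -0.109 -0.657
  outer loop
   vertex 1.2 4.1 3.4
   vertex 3.3 3.6 1.1
   vertex 0.2 2.5 4.8
  endloop
 endfacet
 facet normal -0.296 0.841 -0.453
  outer loop
   vertex 1.2 4.1 3.4
   vertex 4.7 4.2 1.3
   vertex 3.3 3.6 1.1
  endloop
 endfacet
 facet normal 0.209 0.567 0.797
  outer loop
   vertex 3.6 4.2 2.7
   vertex 1.2 4.1 3.4
   vertex 0.2 2.5 4.8
  endloop
 endfacet
 facet normal -0.054 0.998 -0.042
  outer loop
   vertex 3.6 4.2 2.7
   vertex 4.7 4.2 1.3
   vertex 1.2 4.1 3.4
  endloop
 endfacet
 facet normal 0.741 0.336 0.582
  outer loop
   vertex 4.7 1.6 2.8
   vertex 4.7 4.2 1.3
   vertex 3.6 4.2 2.7
  endloop
 endfacet
 facet normal 0.320 -0.473 -0.821
  outer loop
   vertex 4.7 1.6 2.8
   vertex 3.3 3.6 1.1
   vertex 4.7 4.2 1.3
  endloop
 endfacet
 facet normal 0.094 -0.606 -0.790
  outer loop
   vertex 4.7 1.6 2.8
   vertex 3.8 1.2 3.0
   vertex 3.3 3.6 1.1
  endloop
 endfacet
 facet normal 0.335 -0.307 0.891
  outer loop
   vertex 4.7 1.6 2.8
   vertex 0.2 2.5 4.8
   vertex 3.8 1.2 3.0
  endloop
 endfacet
 facet normal 0.432 0.217 0.875
  outer loop
   vertex 4.7 1.6 2.8
   vertex 3.6 4.2 2.7
   vertex 0.2 2.5 4.8
  endloop
 endfacet
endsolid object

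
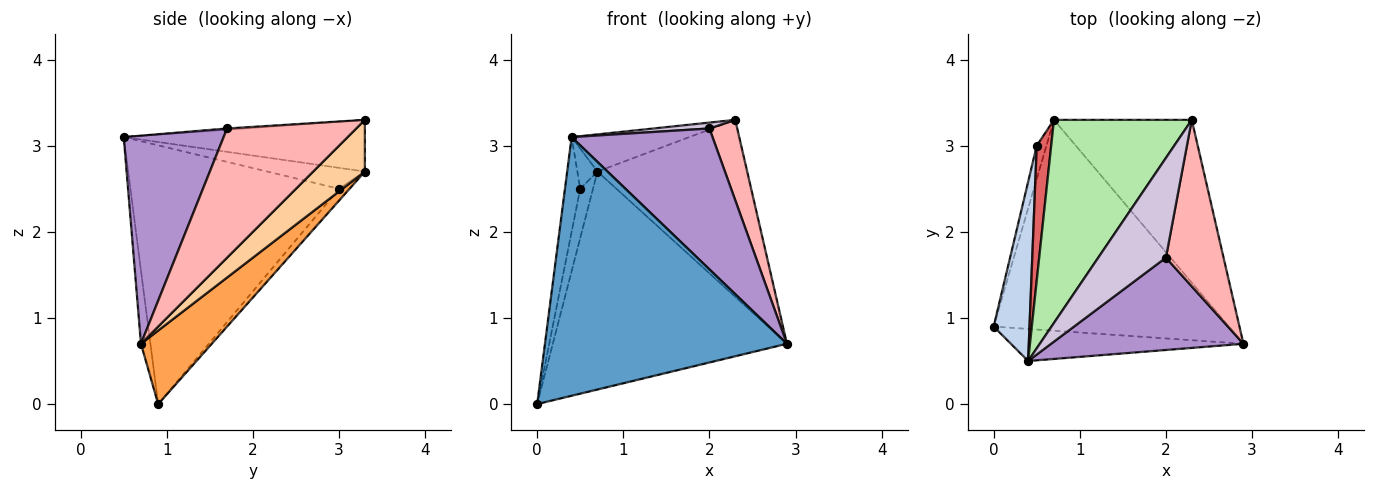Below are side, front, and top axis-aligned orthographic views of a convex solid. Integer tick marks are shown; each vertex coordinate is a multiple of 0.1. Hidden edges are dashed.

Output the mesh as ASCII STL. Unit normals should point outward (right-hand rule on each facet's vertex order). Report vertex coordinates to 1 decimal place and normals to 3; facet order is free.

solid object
 facet normal -0.039 -0.992 -0.123
  outer loop
   vertex 0.4 0.5 3.1
   vertex 0.0 0.9 0.0
   vertex 2.9 0.7 0.7
  endloop
 endfacet
 facet normal -0.988 0.072 0.137
  outer loop
   vertex 0.5 3.0 2.5
   vertex 0.0 0.9 0.0
   vertex 0.4 0.5 3.1
  endloop
 endfacet
 facet normal 0.212 0.702 -0.679
  outer loop
   vertex 0.7 3.3 2.7
   vertex 2.9 0.7 0.7
   vertex 0.0 0.9 0.0
  endloop
 endfacet
 facet normal 0.246 0.713 -0.656
  outer loop
   vertex 0.7 3.3 2.7
   vertex 2.3 3.3 3.3
   vertex 2.9 0.7 0.7
  endloop
 endfacet
 facet normal -0.564 0.684 -0.462
  outer loop
   vertex 0.7 3.3 2.7
   vertex 0.0 0.9 0.0
   vertex 0.5 3.0 2.5
  endloop
 endfacet
 facet normal -0.346 0.169 0.923
  outer loop
   vertex 0.7 3.3 2.7
   vertex 0.4 0.5 3.1
   vertex 2.3 3.3 3.3
  endloop
 endfacet
 facet normal -0.811 0.167 0.561
  outer loop
   vertex 0.7 3.3 2.7
   vertex 0.5 3.0 2.5
   vertex 0.4 0.5 3.1
  endloop
 endfacet
 facet normal 0.896 -0.193 0.400
  outer loop
   vertex 2.0 1.7 3.2
   vertex 2.9 0.7 0.7
   vertex 2.3 3.3 3.3
  endloop
 endfacet
 facet normal 0.510 -0.719 0.471
  outer loop
   vertex 2.0 1.7 3.2
   vertex 0.4 0.5 3.1
   vertex 2.9 0.7 0.7
  endloop
 endfacet
 facet normal -0.018 -0.059 0.998
  outer loop
   vertex 2.0 1.7 3.2
   vertex 2.3 3.3 3.3
   vertex 0.4 0.5 3.1
  endloop
 endfacet
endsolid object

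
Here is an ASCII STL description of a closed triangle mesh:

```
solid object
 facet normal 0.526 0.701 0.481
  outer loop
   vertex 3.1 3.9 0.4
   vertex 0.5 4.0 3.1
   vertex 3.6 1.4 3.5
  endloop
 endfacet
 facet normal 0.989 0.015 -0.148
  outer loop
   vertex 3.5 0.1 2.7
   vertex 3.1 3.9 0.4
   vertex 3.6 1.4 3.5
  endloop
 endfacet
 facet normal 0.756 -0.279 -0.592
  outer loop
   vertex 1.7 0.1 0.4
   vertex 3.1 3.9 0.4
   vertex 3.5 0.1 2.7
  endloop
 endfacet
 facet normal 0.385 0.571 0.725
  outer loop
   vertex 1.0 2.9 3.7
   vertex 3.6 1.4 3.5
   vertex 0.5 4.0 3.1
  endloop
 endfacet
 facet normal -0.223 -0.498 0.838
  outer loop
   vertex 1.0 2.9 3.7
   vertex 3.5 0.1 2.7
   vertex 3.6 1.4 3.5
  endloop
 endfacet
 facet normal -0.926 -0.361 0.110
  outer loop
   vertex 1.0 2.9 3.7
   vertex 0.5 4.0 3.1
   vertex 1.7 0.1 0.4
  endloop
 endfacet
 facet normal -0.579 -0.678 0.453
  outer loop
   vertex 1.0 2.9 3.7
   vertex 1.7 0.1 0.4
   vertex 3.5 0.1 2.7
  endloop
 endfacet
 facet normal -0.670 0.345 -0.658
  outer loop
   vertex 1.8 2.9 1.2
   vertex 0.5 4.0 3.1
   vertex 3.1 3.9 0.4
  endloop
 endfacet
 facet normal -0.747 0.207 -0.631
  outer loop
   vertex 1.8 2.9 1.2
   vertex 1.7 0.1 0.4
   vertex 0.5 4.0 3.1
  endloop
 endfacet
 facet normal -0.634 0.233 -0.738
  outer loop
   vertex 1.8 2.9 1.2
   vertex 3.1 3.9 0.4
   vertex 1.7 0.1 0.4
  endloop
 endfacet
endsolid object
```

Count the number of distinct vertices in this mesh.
7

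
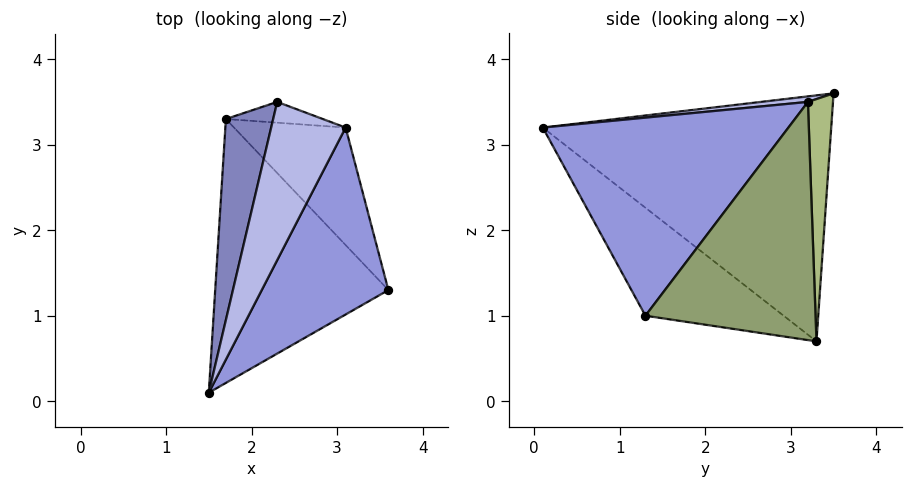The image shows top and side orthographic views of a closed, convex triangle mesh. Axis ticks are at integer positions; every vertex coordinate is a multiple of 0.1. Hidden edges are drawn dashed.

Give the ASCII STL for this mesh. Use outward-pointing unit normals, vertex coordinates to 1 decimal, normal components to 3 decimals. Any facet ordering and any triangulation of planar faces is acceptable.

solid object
 facet normal -0.448 -0.533 -0.718
  outer loop
   vertex 1.7 3.3 0.7
   vertex 3.6 1.3 1.0
   vertex 1.5 0.1 3.2
  endloop
 endfacet
 facet normal -0.961 0.204 0.185
  outer loop
   vertex 2.3 3.5 3.6
   vertex 1.7 3.3 0.7
   vertex 1.5 0.1 3.2
  endloop
 endfacet
 facet normal 0.757 -0.438 0.484
  outer loop
   vertex 3.1 3.2 3.5
   vertex 1.5 0.1 3.2
   vertex 3.6 1.3 1.0
  endloop
 endfacet
 facet normal 0.073 -0.134 0.988
  outer loop
   vertex 3.1 3.2 3.5
   vertex 2.3 3.5 3.6
   vertex 1.5 0.1 3.2
  endloop
 endfacet
 facet normal 0.708 0.623 -0.332
  outer loop
   vertex 3.1 3.2 3.5
   vertex 3.6 1.3 1.0
   vertex 1.7 3.3 0.7
  endloop
 endfacet
 facet normal 0.333 0.933 -0.133
  outer loop
   vertex 3.1 3.2 3.5
   vertex 1.7 3.3 0.7
   vertex 2.3 3.5 3.6
  endloop
 endfacet
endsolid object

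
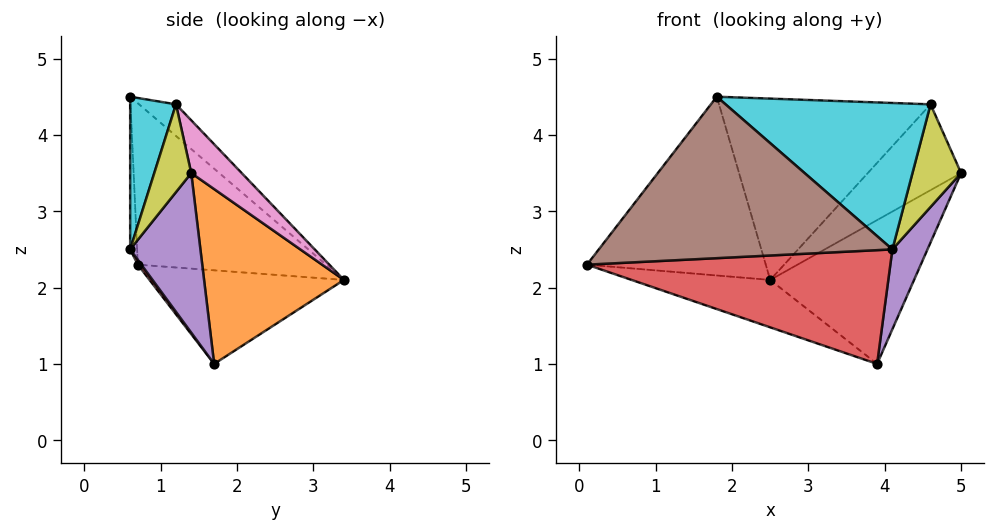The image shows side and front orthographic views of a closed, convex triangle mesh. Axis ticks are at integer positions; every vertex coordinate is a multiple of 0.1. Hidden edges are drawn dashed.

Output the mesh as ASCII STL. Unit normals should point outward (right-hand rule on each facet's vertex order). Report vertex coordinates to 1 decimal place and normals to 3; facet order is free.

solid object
 facet normal -0.374 0.267 -0.888
  outer loop
   vertex 3.9 1.7 1.0
   vertex 0.1 0.7 2.3
   vertex 2.5 3.4 2.1
  endloop
 endfacet
 facet normal 0.681 0.700 -0.216
  outer loop
   vertex 3.9 1.7 1.0
   vertex 2.5 3.4 2.1
   vertex 5.0 1.4 3.5
  endloop
 endfacet
 facet normal -0.624 0.593 0.509
  outer loop
   vertex 1.8 0.6 4.5
   vertex 2.5 3.4 2.1
   vertex 0.1 0.7 2.3
  endloop
 endfacet
 facet normal 0.009 -0.806 -0.592
  outer loop
   vertex 4.1 0.6 2.5
   vertex 0.1 0.7 2.3
   vertex 3.9 1.7 1.0
  endloop
 endfacet
 facet normal 0.816 -0.408 -0.408
  outer loop
   vertex 4.1 0.6 2.5
   vertex 3.9 1.7 1.0
   vertex 5.0 1.4 3.5
  endloop
 endfacet
 facet normal -0.024 -0.999 -0.027
  outer loop
   vertex 4.1 0.6 2.5
   vertex 1.8 0.6 4.5
   vertex 0.1 0.7 2.3
  endloop
 endfacet
 facet normal 0.441 0.815 0.377
  outer loop
   vertex 4.6 1.2 4.4
   vertex 5.0 1.4 3.5
   vertex 2.5 3.4 2.1
  endloop
 endfacet
 facet normal -0.116 0.663 0.740
  outer loop
   vertex 4.6 1.2 4.4
   vertex 2.5 3.4 2.1
   vertex 1.8 0.6 4.5
  endloop
 endfacet
 facet normal 0.603 -0.793 0.092
  outer loop
   vertex 4.6 1.2 4.4
   vertex 4.1 0.6 2.5
   vertex 5.0 1.4 3.5
  endloop
 endfacet
 facet normal 0.212 -0.947 0.243
  outer loop
   vertex 4.6 1.2 4.4
   vertex 1.8 0.6 4.5
   vertex 4.1 0.6 2.5
  endloop
 endfacet
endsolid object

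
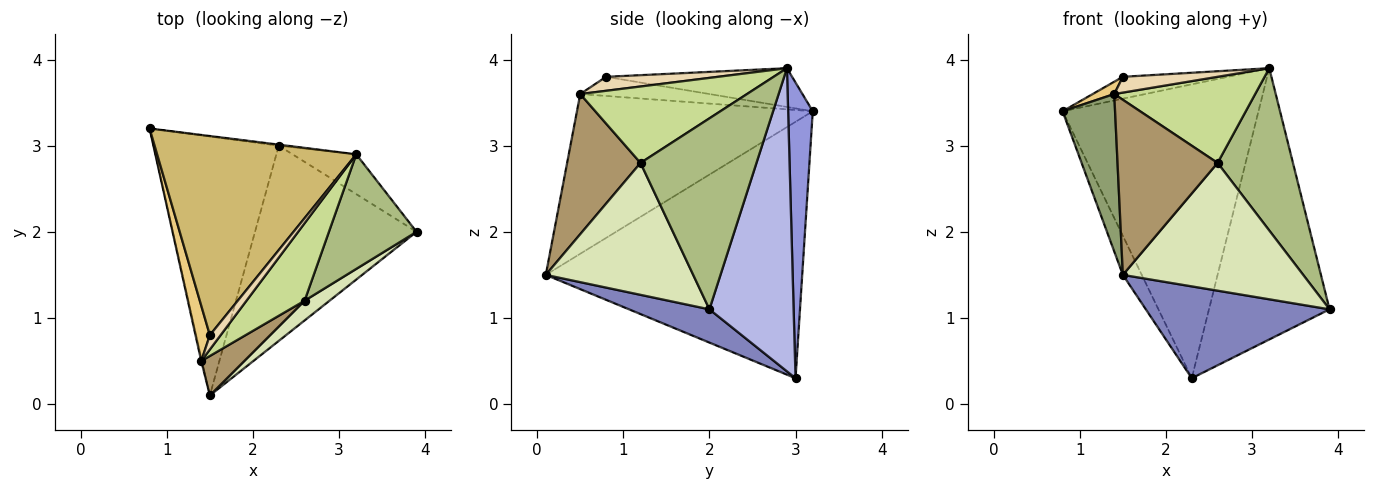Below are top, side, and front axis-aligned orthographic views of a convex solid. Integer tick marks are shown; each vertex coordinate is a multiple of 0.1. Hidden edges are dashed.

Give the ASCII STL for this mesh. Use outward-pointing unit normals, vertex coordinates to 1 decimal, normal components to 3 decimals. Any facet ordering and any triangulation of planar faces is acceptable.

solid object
 facet normal -0.897 0.066 -0.438
  outer loop
   vertex 2.3 3.0 0.3
   vertex 1.5 0.1 1.5
   vertex 0.8 3.2 3.4
  endloop
 endfacet
 facet normal 0.183 -0.419 -0.890
  outer loop
   vertex 2.3 3.0 0.3
   vertex 3.9 2.0 1.1
   vertex 1.5 0.1 1.5
  endloop
 endfacet
 facet normal 0.125 0.992 -0.004
  outer loop
   vertex 3.2 2.9 3.9
   vertex 2.3 3.0 0.3
   vertex 0.8 3.2 3.4
  endloop
 endfacet
 facet normal 0.568 0.814 -0.120
  outer loop
   vertex 3.2 2.9 3.9
   vertex 3.9 2.0 1.1
   vertex 2.3 3.0 0.3
  endloop
 endfacet
 facet normal -0.976 -0.217 -0.005
  outer loop
   vertex 1.4 0.5 3.6
   vertex 0.8 3.2 3.4
   vertex 1.5 0.1 1.5
  endloop
 endfacet
 facet normal 0.783 -0.509 0.359
  outer loop
   vertex 2.6 1.2 2.8
   vertex 3.9 2.0 1.1
   vertex 3.2 2.9 3.9
  endloop
 endfacet
 facet normal 0.660 -0.558 0.502
  outer loop
   vertex 2.6 1.2 2.8
   vertex 3.2 2.9 3.9
   vertex 1.4 0.5 3.6
  endloop
 endfacet
 facet normal 0.628 -0.769 0.119
  outer loop
   vertex 2.6 1.2 2.8
   vertex 1.5 0.1 1.5
   vertex 3.9 2.0 1.1
  endloop
 endfacet
 facet normal 0.582 -0.793 0.179
  outer loop
   vertex 2.6 1.2 2.8
   vertex 1.4 0.5 3.6
   vertex 1.5 0.1 1.5
  endloop
 endfacet
 facet normal -0.190 0.107 0.976
  outer loop
   vertex 1.5 0.8 3.8
   vertex 3.2 2.9 3.9
   vertex 0.8 3.2 3.4
  endloop
 endfacet
 facet normal -0.793 -0.132 0.595
  outer loop
   vertex 1.5 0.8 3.8
   vertex 0.8 3.2 3.4
   vertex 1.4 0.5 3.6
  endloop
 endfacet
 facet normal 0.658 -0.557 0.506
  outer loop
   vertex 1.5 0.8 3.8
   vertex 1.4 0.5 3.6
   vertex 3.2 2.9 3.9
  endloop
 endfacet
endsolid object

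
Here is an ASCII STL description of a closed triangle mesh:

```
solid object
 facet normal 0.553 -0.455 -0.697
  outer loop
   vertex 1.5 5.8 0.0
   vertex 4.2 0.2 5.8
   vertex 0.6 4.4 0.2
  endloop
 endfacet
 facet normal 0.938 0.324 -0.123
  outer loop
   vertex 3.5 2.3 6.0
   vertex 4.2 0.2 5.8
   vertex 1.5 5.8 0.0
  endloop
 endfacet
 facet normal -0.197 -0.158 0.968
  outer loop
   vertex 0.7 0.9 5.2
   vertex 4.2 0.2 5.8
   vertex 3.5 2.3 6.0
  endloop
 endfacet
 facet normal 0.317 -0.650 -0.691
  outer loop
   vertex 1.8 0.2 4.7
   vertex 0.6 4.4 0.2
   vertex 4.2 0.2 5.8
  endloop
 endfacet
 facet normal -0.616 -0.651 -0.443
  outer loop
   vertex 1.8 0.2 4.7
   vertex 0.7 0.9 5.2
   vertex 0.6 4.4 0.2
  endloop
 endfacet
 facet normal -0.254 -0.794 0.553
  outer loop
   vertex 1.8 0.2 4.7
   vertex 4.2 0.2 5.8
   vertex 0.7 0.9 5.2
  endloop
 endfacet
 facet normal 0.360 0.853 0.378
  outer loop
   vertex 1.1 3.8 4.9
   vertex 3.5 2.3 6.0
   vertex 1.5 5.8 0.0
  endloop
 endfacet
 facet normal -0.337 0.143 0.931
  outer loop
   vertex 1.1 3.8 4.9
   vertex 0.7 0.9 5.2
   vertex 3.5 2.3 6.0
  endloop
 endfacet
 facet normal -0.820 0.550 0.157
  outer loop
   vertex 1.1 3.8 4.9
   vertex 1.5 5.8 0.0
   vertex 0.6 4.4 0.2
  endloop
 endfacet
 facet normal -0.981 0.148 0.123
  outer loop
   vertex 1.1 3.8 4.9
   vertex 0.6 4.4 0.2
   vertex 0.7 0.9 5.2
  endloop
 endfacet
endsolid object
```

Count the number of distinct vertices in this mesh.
7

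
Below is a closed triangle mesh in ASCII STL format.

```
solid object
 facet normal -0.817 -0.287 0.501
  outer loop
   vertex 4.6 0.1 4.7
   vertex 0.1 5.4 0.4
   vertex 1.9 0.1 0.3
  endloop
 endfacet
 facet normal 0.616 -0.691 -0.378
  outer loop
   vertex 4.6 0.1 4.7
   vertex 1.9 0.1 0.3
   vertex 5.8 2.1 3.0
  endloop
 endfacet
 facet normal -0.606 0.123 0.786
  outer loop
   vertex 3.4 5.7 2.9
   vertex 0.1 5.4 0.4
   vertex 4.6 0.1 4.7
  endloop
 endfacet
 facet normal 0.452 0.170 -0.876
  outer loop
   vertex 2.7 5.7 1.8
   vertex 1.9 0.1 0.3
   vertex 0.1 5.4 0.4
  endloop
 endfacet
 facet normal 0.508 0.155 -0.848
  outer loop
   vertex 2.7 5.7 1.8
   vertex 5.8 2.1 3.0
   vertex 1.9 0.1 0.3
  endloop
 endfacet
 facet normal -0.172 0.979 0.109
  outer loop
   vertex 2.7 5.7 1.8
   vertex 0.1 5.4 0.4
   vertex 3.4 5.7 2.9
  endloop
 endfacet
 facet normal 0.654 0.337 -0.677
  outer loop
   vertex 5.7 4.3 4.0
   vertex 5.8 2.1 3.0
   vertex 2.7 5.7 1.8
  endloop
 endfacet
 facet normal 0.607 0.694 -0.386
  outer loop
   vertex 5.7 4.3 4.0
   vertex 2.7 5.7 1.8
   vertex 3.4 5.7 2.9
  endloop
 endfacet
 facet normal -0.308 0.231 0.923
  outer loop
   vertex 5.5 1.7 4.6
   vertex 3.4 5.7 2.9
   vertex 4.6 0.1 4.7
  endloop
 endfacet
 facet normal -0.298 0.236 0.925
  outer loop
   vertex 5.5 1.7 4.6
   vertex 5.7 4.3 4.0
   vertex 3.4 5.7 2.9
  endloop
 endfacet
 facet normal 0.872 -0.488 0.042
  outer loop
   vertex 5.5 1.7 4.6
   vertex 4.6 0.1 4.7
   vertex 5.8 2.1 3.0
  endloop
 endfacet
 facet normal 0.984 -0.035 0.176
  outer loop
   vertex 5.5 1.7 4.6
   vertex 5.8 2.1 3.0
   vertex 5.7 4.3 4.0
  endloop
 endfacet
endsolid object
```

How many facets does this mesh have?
12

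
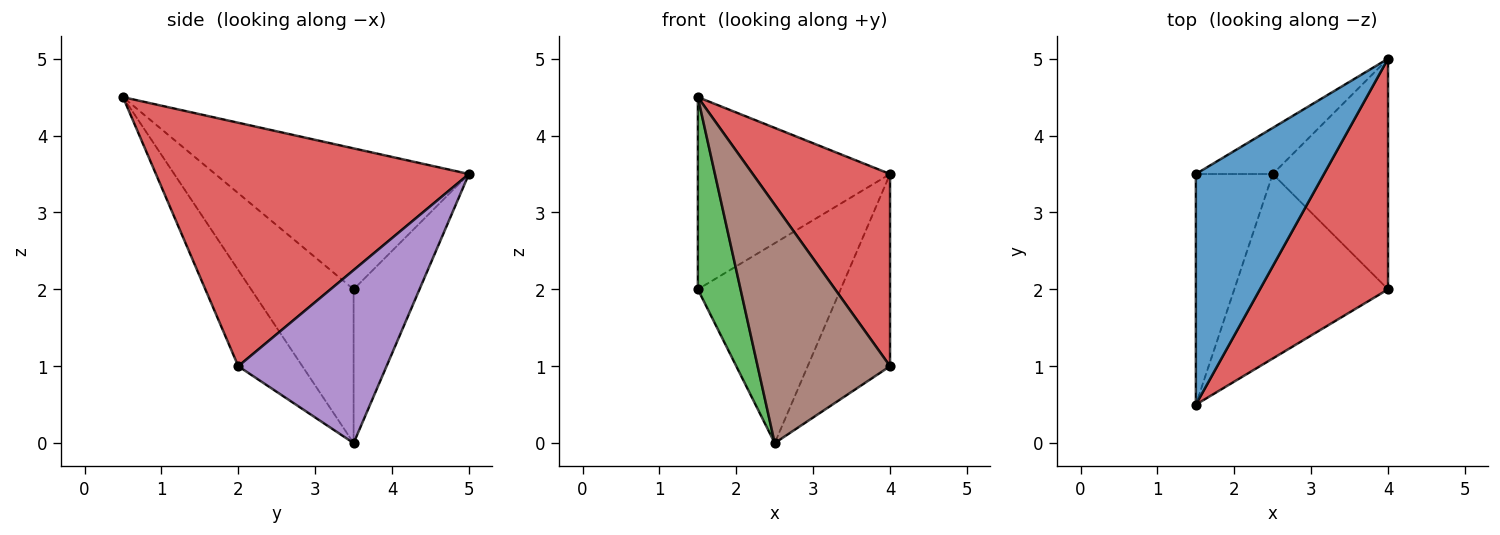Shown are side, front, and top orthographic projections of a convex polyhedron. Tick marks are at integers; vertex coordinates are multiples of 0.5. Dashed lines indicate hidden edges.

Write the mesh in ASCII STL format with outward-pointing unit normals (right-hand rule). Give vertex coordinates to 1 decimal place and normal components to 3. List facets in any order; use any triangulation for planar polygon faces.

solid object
 facet normal -0.645 0.489 0.587
  outer loop
   vertex 1.5 0.5 4.5
   vertex 4.0 5.0 3.5
   vertex 1.5 3.5 2.0
  endloop
 endfacet
 facet normal -0.410 0.889 -0.205
  outer loop
   vertex 2.5 3.5 0.0
   vertex 1.5 3.5 2.0
   vertex 4.0 5.0 3.5
  endloop
 endfacet
 facet normal -0.838 -0.349 -0.419
  outer loop
   vertex 2.5 3.5 0.0
   vertex 1.5 0.5 4.5
   vertex 1.5 3.5 2.0
  endloop
 endfacet
 facet normal 0.825 -0.362 0.434
  outer loop
   vertex 4.0 2.0 1.0
   vertex 4.0 5.0 3.5
   vertex 1.5 0.5 4.5
  endloop
 endfacet
 facet normal 0.755 0.420 -0.504
  outer loop
   vertex 4.0 2.0 1.0
   vertex 2.5 3.5 0.0
   vertex 4.0 5.0 3.5
  endloop
 endfacet
 facet normal -0.357 -0.739 -0.572
  outer loop
   vertex 4.0 2.0 1.0
   vertex 1.5 0.5 4.5
   vertex 2.5 3.5 0.0
  endloop
 endfacet
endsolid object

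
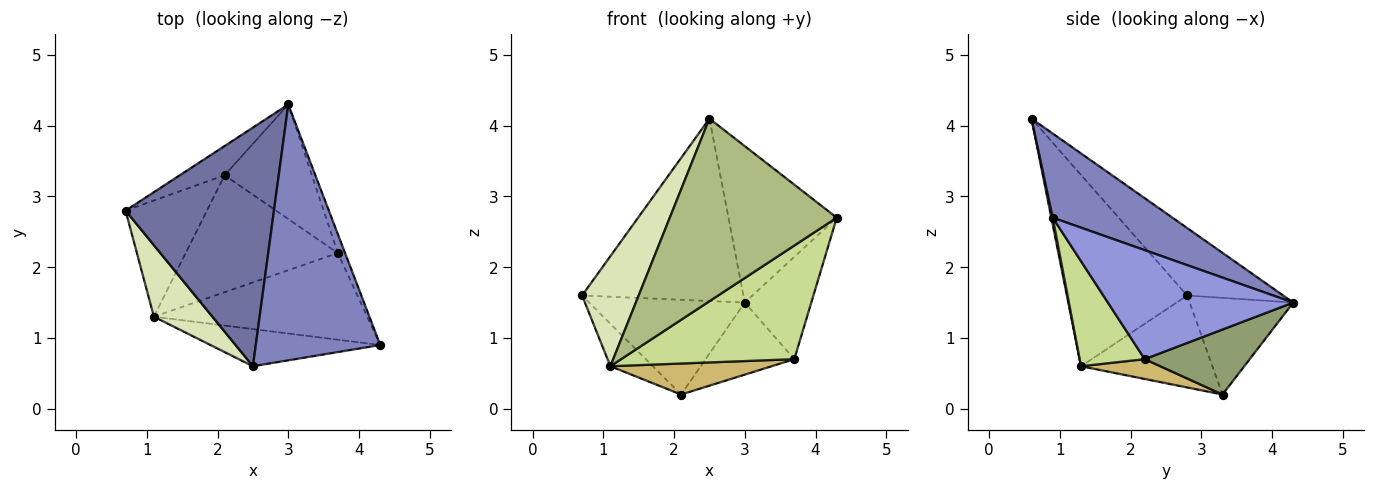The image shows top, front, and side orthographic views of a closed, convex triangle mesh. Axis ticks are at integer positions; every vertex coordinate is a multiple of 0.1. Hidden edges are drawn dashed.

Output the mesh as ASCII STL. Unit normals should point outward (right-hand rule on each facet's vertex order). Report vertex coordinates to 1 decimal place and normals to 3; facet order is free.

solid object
 facet normal -0.340 0.571 0.747
  outer loop
   vertex 2.5 0.6 4.1
   vertex 3.0 4.3 1.5
   vertex 0.7 2.8 1.6
  endloop
 endfacet
 facet normal 0.500 0.452 0.739
  outer loop
   vertex 2.5 0.6 4.1
   vertex 4.3 0.9 2.7
   vertex 3.0 4.3 1.5
  endloop
 endfacet
 facet normal 0.939 0.337 -0.063
  outer loop
   vertex 3.7 2.2 0.7
   vertex 3.0 4.3 1.5
   vertex 4.3 0.9 2.7
  endloop
 endfacet
 facet normal -0.537 0.806 -0.249
  outer loop
   vertex 2.1 3.3 0.2
   vertex 0.7 2.8 1.6
   vertex 3.0 4.3 1.5
  endloop
 endfacet
 facet normal 0.533 0.451 -0.716
  outer loop
   vertex 2.1 3.3 0.2
   vertex 3.0 4.3 1.5
   vertex 3.7 2.2 0.7
  endloop
 endfacet
 facet normal 0.008 -0.980 -0.199
  outer loop
   vertex 1.1 1.3 0.6
   vertex 4.3 0.9 2.7
   vertex 2.5 0.6 4.1
  endloop
 endfacet
 facet normal 0.286 -0.762 -0.581
  outer loop
   vertex 1.1 1.3 0.6
   vertex 3.7 2.2 0.7
   vertex 4.3 0.9 2.7
  endloop
 endfacet
 facet normal -0.872 -0.410 0.267
  outer loop
   vertex 1.1 1.3 0.6
   vertex 2.5 0.6 4.1
   vertex 0.7 2.8 1.6
  endloop
 endfacet
 facet normal -0.728 0.235 -0.644
  outer loop
   vertex 1.1 1.3 0.6
   vertex 0.7 2.8 1.6
   vertex 2.1 3.3 0.2
  endloop
 endfacet
 facet normal 0.125 -0.254 -0.959
  outer loop
   vertex 1.1 1.3 0.6
   vertex 2.1 3.3 0.2
   vertex 3.7 2.2 0.7
  endloop
 endfacet
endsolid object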